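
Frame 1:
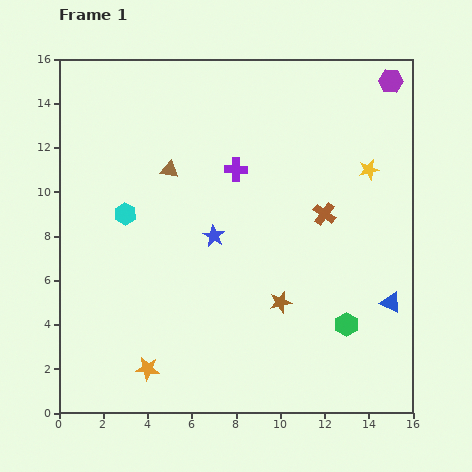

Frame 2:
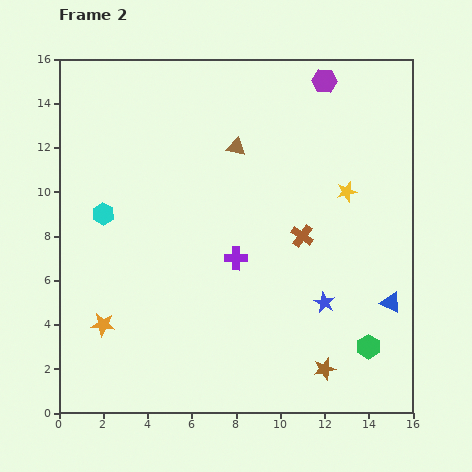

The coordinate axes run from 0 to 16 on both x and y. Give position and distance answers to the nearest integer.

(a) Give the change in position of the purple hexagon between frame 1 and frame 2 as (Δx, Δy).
(-3, 0)

The purple hexagon was at (15, 15) in frame 1 and (12, 15) in frame 2.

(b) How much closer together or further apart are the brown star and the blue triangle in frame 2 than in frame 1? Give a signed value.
-1

Distance in frame 1: 5. Distance in frame 2: 4.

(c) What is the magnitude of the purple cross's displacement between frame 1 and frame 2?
4

The purple cross moved from (8, 11) to (8, 7), a distance of √(0² + 4²) ≈ 4.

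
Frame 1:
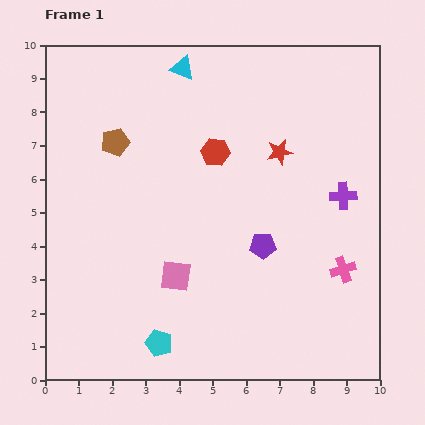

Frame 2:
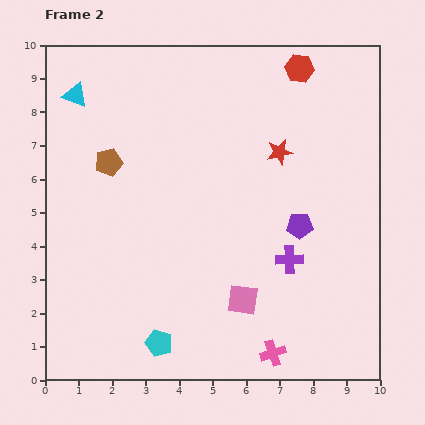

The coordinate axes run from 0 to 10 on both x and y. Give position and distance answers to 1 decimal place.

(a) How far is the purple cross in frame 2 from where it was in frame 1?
2.5

The purple cross moved from (8.9, 5.5) to (7.3, 3.6), a distance of √(1.6² + 1.9²) ≈ 2.5.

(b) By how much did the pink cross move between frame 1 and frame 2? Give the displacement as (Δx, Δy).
(-2.1, -2.5)

The pink cross was at (8.9, 3.3) in frame 1 and (6.8, 0.8) in frame 2.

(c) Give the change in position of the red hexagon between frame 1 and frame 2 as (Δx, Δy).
(2.5, 2.5)

The red hexagon was at (5.1, 6.8) in frame 1 and (7.6, 9.3) in frame 2.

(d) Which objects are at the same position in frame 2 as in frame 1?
the cyan pentagon, the red star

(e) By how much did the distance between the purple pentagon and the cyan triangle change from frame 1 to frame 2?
+2.0

Distance in frame 1: 5.8. Distance in frame 2: 7.8.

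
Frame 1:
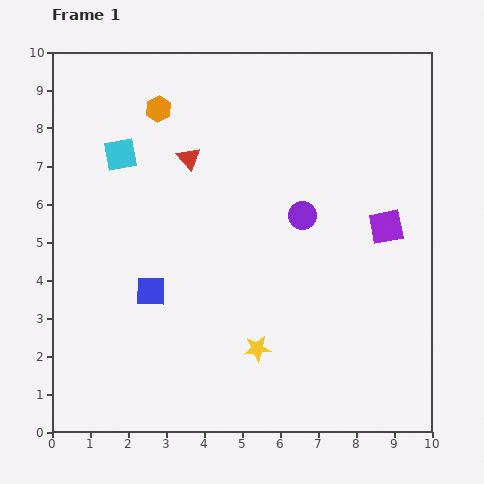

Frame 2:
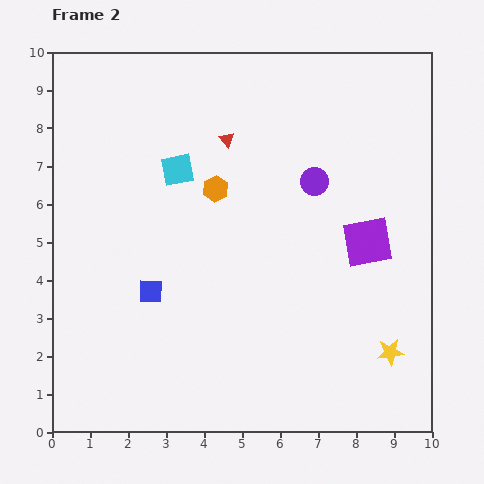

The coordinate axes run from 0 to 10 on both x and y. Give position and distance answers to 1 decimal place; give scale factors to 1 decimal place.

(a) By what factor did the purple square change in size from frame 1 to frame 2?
1.4×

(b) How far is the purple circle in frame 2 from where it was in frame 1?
0.9

The purple circle moved from (6.6, 5.7) to (6.9, 6.6), a distance of √(0.3² + 0.9²) ≈ 0.9.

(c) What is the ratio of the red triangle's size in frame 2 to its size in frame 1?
0.6×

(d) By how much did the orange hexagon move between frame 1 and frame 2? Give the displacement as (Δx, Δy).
(1.5, -2.1)

The orange hexagon was at (2.8, 8.5) in frame 1 and (4.3, 6.4) in frame 2.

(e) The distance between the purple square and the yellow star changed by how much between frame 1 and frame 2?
-1.7

Distance in frame 1: 4.7. Distance in frame 2: 3.0.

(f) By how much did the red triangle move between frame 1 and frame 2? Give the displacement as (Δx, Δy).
(1.0, 0.5)

The red triangle was at (3.6, 7.2) in frame 1 and (4.6, 7.7) in frame 2.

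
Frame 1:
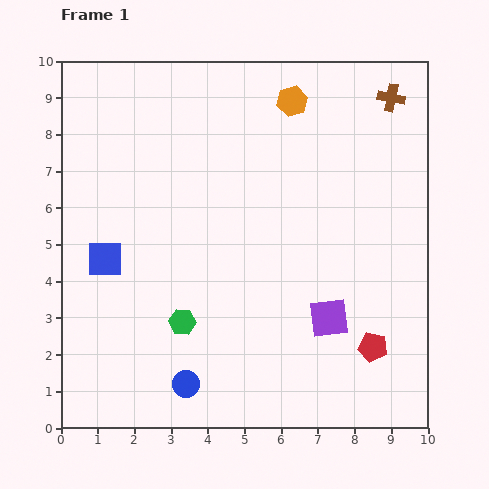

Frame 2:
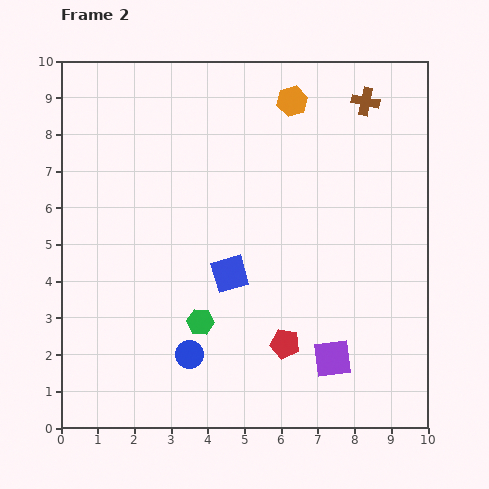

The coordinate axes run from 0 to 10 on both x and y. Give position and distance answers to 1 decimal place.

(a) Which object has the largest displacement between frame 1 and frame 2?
the blue square

(moved 3.4; next 2.4)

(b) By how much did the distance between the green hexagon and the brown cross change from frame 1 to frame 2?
-0.8

Distance in frame 1: 8.3. Distance in frame 2: 7.5.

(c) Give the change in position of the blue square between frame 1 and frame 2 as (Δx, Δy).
(3.4, -0.4)

The blue square was at (1.2, 4.6) in frame 1 and (4.6, 4.2) in frame 2.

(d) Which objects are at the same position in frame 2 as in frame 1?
the orange hexagon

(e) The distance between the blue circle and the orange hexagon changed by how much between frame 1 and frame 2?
-0.8

Distance in frame 1: 8.2. Distance in frame 2: 7.4.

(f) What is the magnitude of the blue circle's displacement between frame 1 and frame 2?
0.8

The blue circle moved from (3.4, 1.2) to (3.5, 2.0), a distance of √(0.1² + 0.8²) ≈ 0.8.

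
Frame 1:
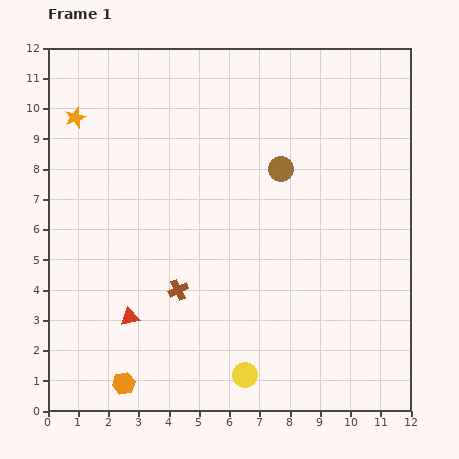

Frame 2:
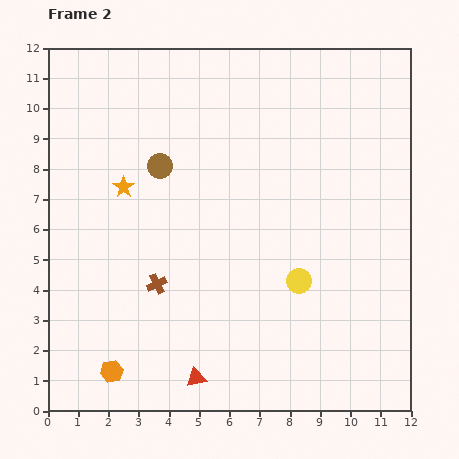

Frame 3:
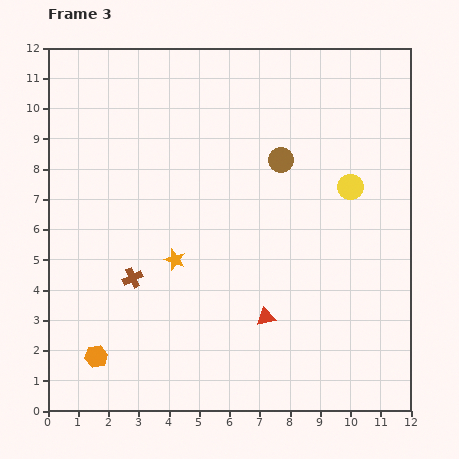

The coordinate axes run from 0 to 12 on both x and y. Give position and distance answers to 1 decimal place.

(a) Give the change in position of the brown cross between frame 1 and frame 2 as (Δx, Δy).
(-0.7, 0.2)

The brown cross was at (4.3, 4.0) in frame 1 and (3.6, 4.2) in frame 2.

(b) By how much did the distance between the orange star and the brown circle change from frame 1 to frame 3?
-2.2

Distance in frame 1: 7.0. Distance in frame 3: 4.8.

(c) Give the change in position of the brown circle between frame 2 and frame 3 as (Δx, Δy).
(4.0, 0.2)

The brown circle was at (3.7, 8.1) in frame 2 and (7.7, 8.3) in frame 3.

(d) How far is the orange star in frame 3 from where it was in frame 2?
2.9

The orange star moved from (2.5, 7.4) to (4.2, 5.0), a distance of √(1.7² + 2.4²) ≈ 2.9.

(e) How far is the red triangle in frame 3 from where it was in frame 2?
3.0

The red triangle moved from (4.9, 1.1) to (7.2, 3.1), a distance of √(2.3² + 2.0²) ≈ 3.0.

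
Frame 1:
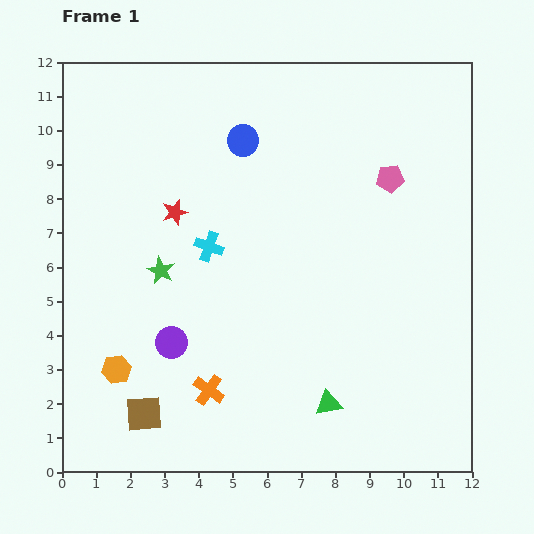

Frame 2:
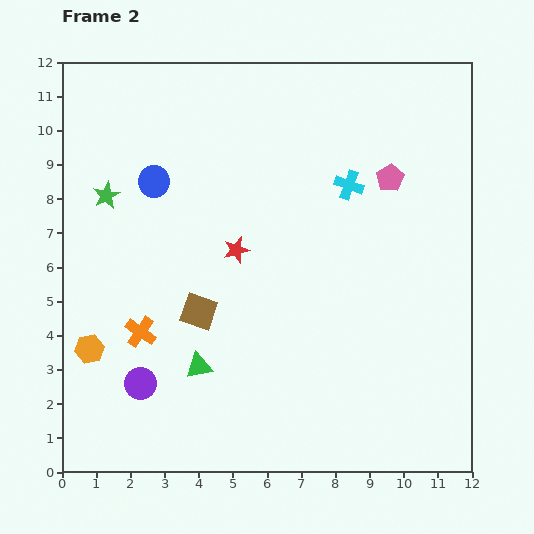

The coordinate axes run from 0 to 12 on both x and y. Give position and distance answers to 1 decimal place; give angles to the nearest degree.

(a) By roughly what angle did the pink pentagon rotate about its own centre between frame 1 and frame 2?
26° counter-clockwise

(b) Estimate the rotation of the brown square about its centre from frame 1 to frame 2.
23° clockwise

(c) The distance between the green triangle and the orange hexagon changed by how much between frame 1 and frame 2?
-3.1

Distance in frame 1: 6.3. Distance in frame 2: 3.2.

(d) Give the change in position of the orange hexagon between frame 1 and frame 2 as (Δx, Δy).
(-0.8, 0.6)

The orange hexagon was at (1.6, 3.0) in frame 1 and (0.8, 3.6) in frame 2.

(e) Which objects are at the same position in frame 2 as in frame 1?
the pink pentagon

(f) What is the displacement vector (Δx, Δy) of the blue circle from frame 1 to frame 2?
(-2.6, -1.2)

The blue circle was at (5.3, 9.7) in frame 1 and (2.7, 8.5) in frame 2.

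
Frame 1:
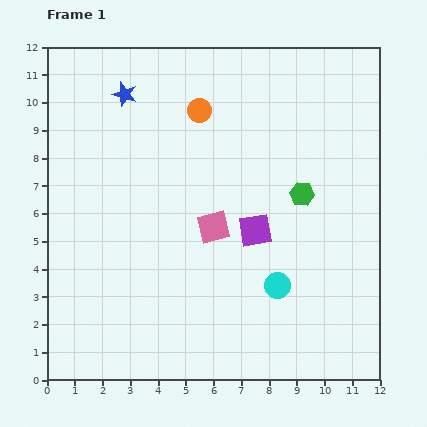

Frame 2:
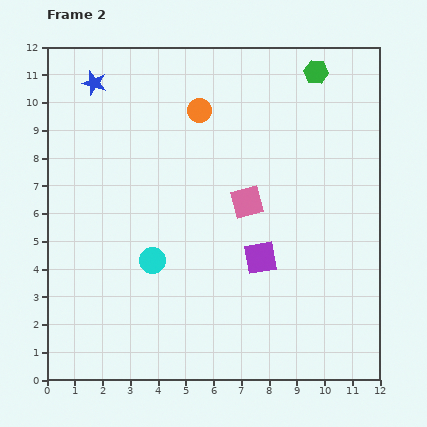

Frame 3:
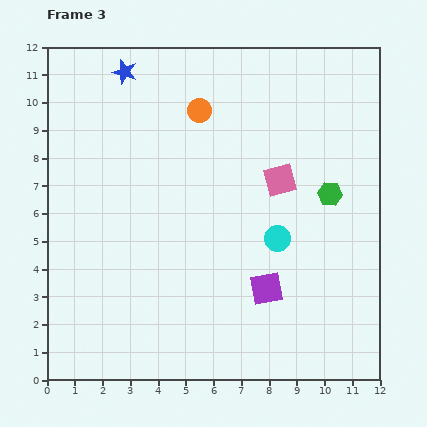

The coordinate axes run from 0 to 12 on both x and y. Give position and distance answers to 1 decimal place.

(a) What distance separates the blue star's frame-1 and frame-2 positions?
1.2

The blue star moved from (2.8, 10.3) to (1.7, 10.7), a distance of √(1.1² + 0.4²) ≈ 1.2.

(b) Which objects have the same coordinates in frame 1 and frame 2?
the orange circle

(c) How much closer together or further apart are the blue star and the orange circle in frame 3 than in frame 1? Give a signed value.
+0.2

Distance in frame 1: 2.8. Distance in frame 3: 3.0.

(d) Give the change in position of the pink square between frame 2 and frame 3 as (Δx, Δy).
(1.2, 0.8)

The pink square was at (7.2, 6.4) in frame 2 and (8.4, 7.2) in frame 3.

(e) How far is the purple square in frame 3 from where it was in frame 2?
1.1

The purple square moved from (7.7, 4.4) to (7.9, 3.3), a distance of √(0.2² + 1.1²) ≈ 1.1.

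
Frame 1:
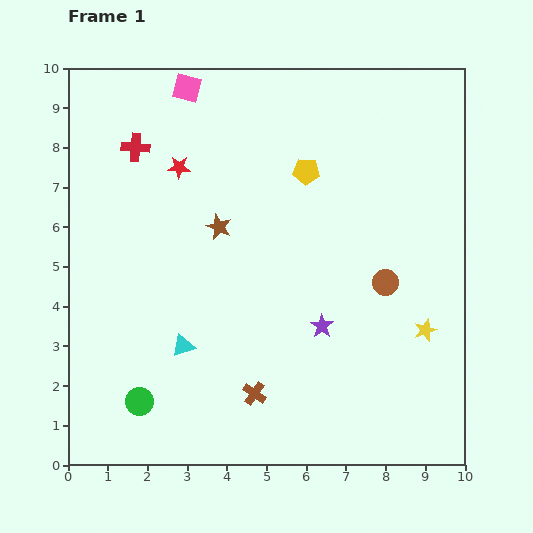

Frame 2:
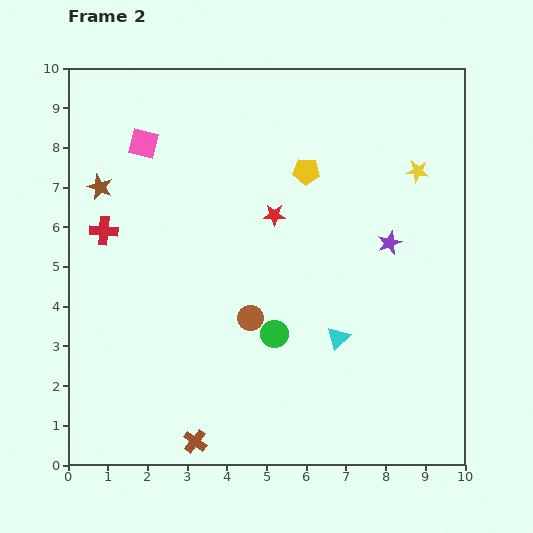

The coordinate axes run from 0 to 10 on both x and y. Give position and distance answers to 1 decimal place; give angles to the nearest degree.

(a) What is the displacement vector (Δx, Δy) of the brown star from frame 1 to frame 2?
(-3.0, 1.0)

The brown star was at (3.8, 6.0) in frame 1 and (0.8, 7.0) in frame 2.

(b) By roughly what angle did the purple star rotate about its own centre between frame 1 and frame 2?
15° clockwise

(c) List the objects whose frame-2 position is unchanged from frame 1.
the yellow pentagon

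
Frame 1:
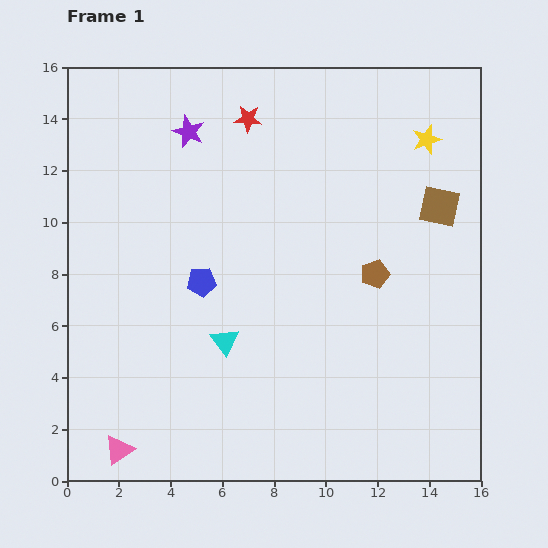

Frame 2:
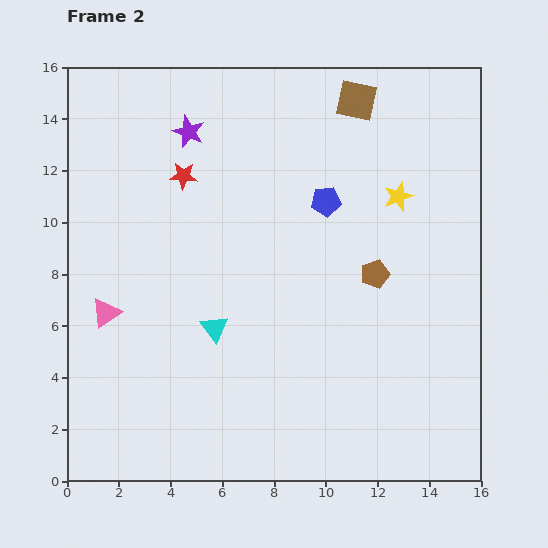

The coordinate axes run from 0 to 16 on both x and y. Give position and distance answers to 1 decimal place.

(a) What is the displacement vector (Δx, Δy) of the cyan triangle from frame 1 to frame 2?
(-0.4, 0.5)

The cyan triangle was at (6.1, 5.4) in frame 1 and (5.7, 5.9) in frame 2.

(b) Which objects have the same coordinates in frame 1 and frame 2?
the purple star, the brown pentagon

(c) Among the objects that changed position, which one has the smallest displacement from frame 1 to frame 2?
the cyan triangle

(moved 0.6)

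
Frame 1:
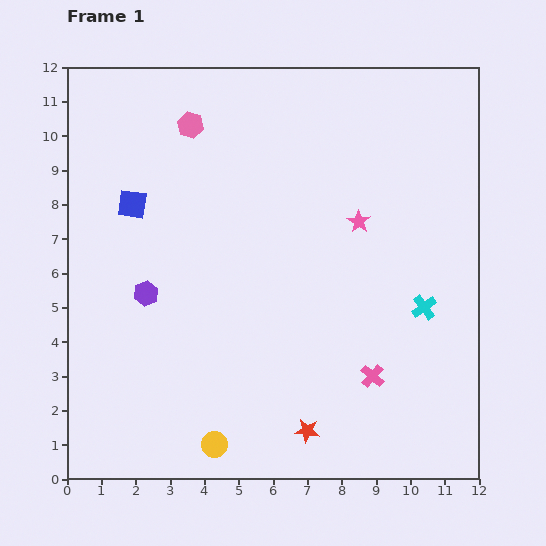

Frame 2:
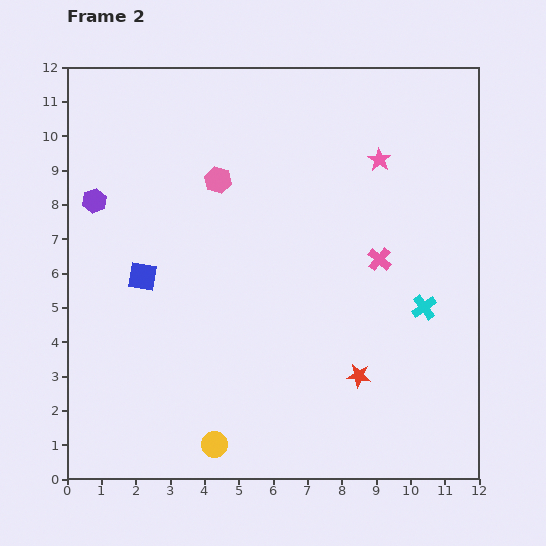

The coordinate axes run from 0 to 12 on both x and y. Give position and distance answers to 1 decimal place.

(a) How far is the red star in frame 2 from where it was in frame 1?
2.2

The red star moved from (7.0, 1.4) to (8.5, 3.0), a distance of √(1.5² + 1.6²) ≈ 2.2.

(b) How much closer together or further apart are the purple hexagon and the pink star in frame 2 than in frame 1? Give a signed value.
+1.9

Distance in frame 1: 6.5. Distance in frame 2: 8.4.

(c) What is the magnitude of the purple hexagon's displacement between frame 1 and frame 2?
3.1

The purple hexagon moved from (2.3, 5.4) to (0.8, 8.1), a distance of √(1.5² + 2.7²) ≈ 3.1.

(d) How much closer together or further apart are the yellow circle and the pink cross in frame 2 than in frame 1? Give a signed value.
+2.2

Distance in frame 1: 5.0. Distance in frame 2: 7.2.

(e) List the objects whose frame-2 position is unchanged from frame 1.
the yellow circle, the cyan cross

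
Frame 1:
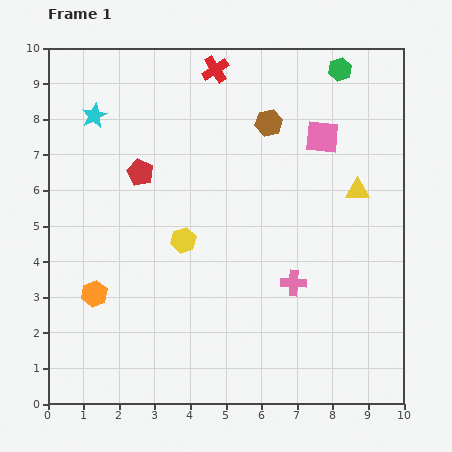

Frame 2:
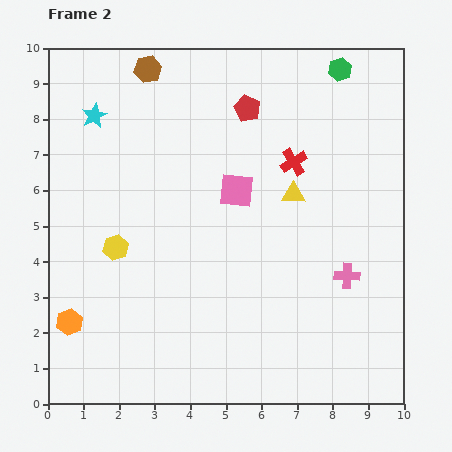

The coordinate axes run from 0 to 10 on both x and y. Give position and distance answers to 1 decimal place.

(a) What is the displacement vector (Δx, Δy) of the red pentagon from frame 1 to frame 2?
(3.0, 1.8)

The red pentagon was at (2.6, 6.5) in frame 1 and (5.6, 8.3) in frame 2.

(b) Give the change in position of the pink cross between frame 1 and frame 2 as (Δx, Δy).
(1.5, 0.2)

The pink cross was at (6.9, 3.4) in frame 1 and (8.4, 3.6) in frame 2.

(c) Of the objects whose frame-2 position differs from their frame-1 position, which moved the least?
the orange hexagon

(moved 1.1)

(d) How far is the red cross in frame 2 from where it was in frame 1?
3.4

The red cross moved from (4.7, 9.4) to (6.9, 6.8), a distance of √(2.2² + 2.6²) ≈ 3.4.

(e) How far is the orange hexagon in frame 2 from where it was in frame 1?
1.1

The orange hexagon moved from (1.3, 3.1) to (0.6, 2.3), a distance of √(0.7² + 0.8²) ≈ 1.1.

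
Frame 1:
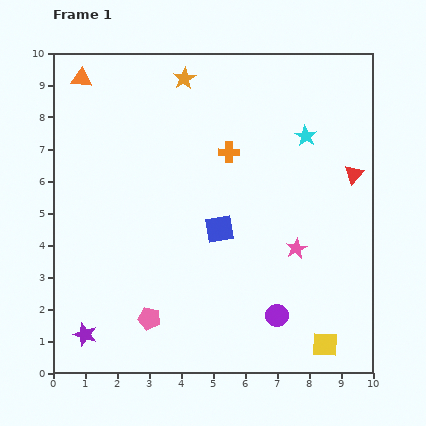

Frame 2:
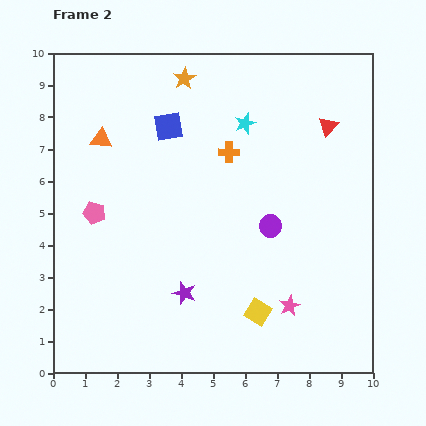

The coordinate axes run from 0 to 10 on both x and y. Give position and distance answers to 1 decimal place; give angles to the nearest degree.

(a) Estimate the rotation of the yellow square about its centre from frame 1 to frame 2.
28° clockwise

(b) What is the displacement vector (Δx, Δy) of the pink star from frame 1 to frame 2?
(-0.2, -1.8)

The pink star was at (7.6, 3.9) in frame 1 and (7.4, 2.1) in frame 2.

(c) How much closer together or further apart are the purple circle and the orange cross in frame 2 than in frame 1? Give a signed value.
-2.7

Distance in frame 1: 5.3. Distance in frame 2: 2.6.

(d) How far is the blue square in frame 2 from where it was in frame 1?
3.6

The blue square moved from (5.2, 4.5) to (3.6, 7.7), a distance of √(1.6² + 3.2²) ≈ 3.6.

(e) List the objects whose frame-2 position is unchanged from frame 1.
the orange star, the orange cross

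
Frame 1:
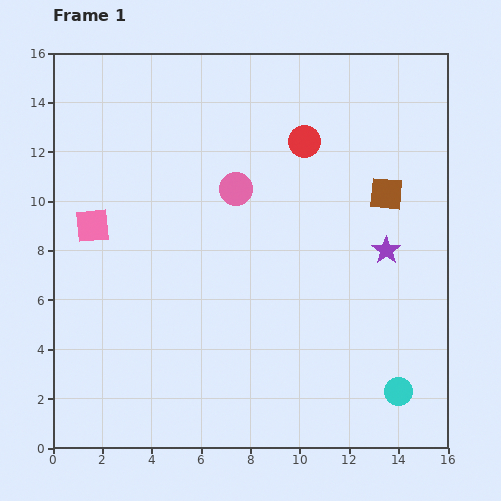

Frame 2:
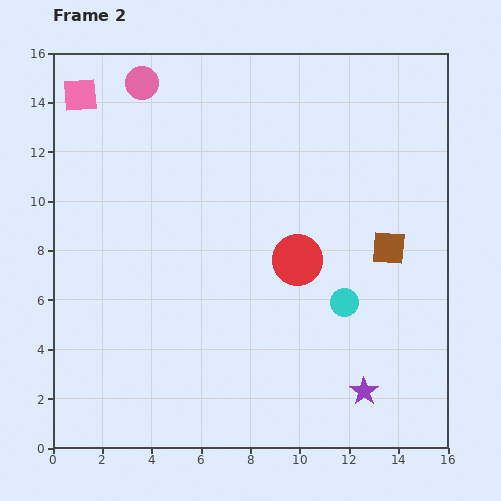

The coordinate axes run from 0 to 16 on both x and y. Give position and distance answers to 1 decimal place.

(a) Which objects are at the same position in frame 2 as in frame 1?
none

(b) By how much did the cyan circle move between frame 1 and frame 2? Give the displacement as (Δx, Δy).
(-2.2, 3.6)

The cyan circle was at (14.0, 2.3) in frame 1 and (11.8, 5.9) in frame 2.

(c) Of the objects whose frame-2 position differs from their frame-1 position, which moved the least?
the brown square

(moved 2.2)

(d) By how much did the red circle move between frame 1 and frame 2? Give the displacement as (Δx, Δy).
(-0.3, -4.8)

The red circle was at (10.2, 12.4) in frame 1 and (9.9, 7.6) in frame 2.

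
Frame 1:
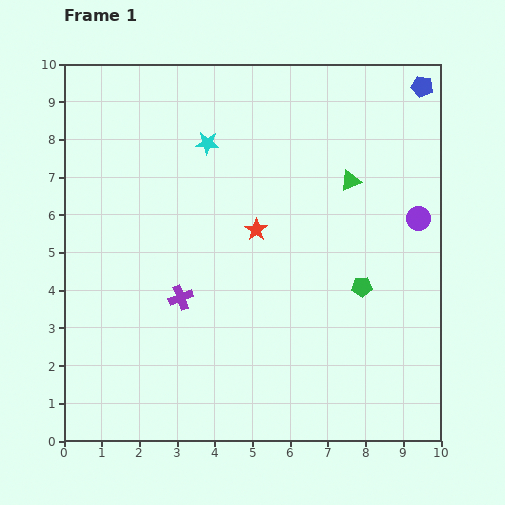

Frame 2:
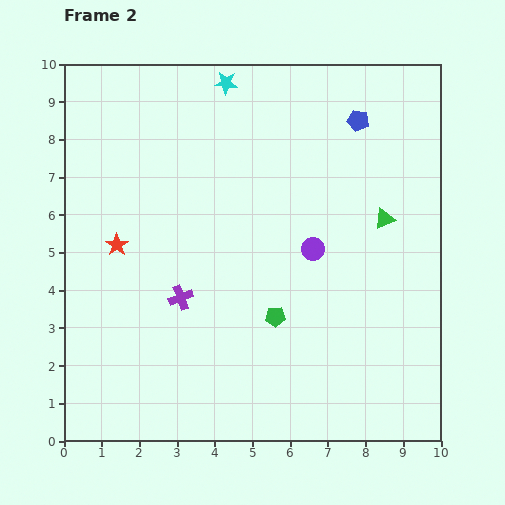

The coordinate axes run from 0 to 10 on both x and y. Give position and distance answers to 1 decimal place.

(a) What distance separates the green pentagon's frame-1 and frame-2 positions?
2.4

The green pentagon moved from (7.9, 4.1) to (5.6, 3.3), a distance of √(2.3² + 0.8²) ≈ 2.4.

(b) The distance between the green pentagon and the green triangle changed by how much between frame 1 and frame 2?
+1.1

Distance in frame 1: 2.8. Distance in frame 2: 3.9.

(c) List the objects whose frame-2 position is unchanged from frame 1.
the purple cross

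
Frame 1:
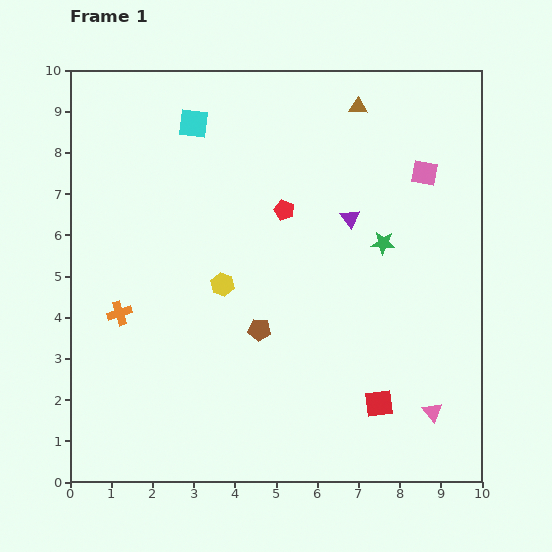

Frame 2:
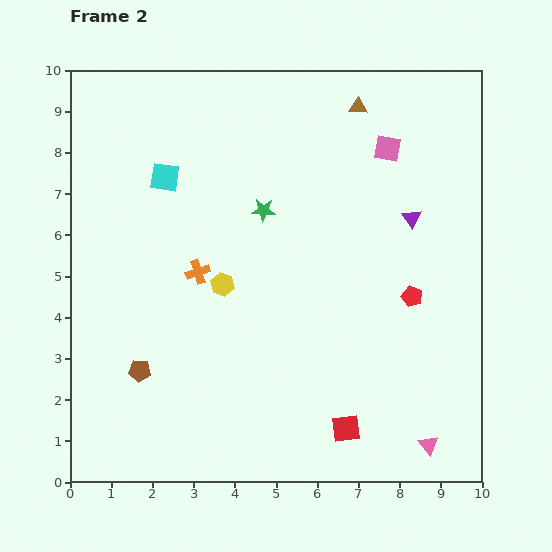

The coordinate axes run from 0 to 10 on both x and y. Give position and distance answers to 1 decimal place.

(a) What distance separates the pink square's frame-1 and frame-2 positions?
1.1

The pink square moved from (8.6, 7.5) to (7.7, 8.1), a distance of √(0.9² + 0.6²) ≈ 1.1.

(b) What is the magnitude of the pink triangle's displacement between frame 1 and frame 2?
0.8

The pink triangle moved from (8.8, 1.7) to (8.7, 0.9), a distance of √(0.1² + 0.8²) ≈ 0.8.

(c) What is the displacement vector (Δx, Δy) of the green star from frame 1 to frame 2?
(-2.9, 0.8)

The green star was at (7.6, 5.8) in frame 1 and (4.7, 6.6) in frame 2.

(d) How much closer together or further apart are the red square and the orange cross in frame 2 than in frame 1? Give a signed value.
-1.5

Distance in frame 1: 6.7. Distance in frame 2: 5.2.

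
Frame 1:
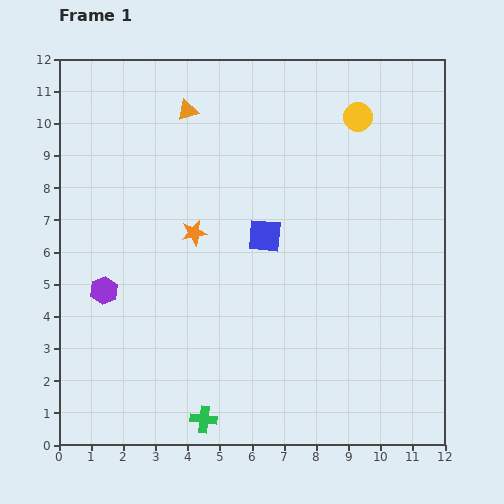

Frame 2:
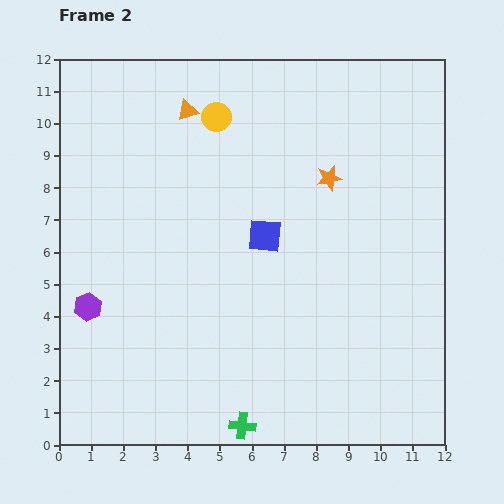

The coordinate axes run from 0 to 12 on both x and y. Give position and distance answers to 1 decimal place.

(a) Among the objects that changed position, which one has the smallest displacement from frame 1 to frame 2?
the purple hexagon

(moved 0.7)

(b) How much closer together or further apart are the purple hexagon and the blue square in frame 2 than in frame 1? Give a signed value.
+0.6

Distance in frame 1: 5.3. Distance in frame 2: 5.9.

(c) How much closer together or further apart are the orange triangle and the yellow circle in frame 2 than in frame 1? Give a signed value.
-4.4

Distance in frame 1: 5.3. Distance in frame 2: 0.9.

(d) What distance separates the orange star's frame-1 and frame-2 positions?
4.5

The orange star moved from (4.2, 6.6) to (8.4, 8.3), a distance of √(4.2² + 1.7²) ≈ 4.5.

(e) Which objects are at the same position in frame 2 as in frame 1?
the orange triangle, the blue square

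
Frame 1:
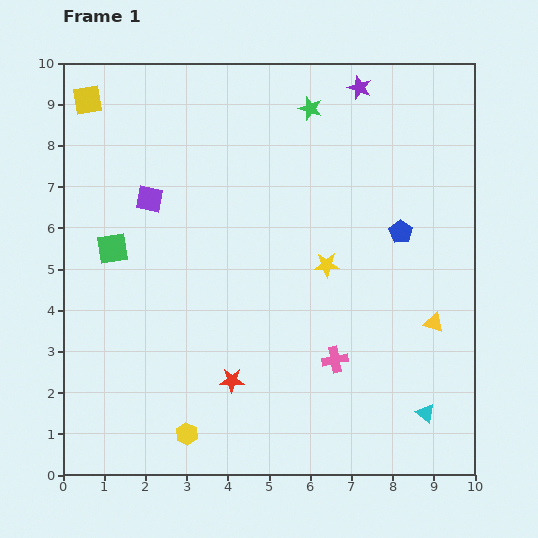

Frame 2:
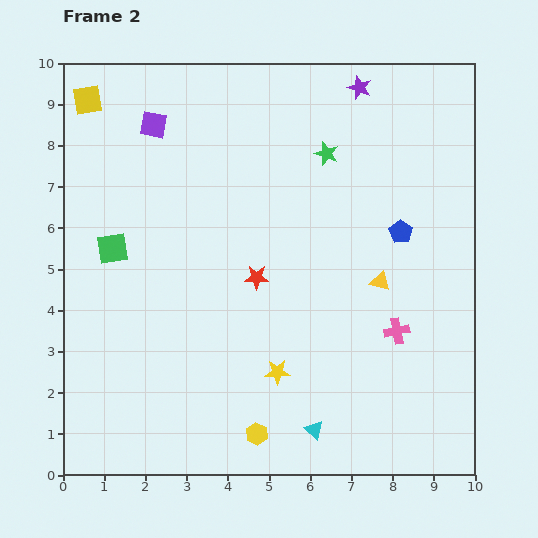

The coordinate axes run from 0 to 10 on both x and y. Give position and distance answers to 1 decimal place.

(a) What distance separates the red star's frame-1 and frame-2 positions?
2.6

The red star moved from (4.1, 2.3) to (4.7, 4.8), a distance of √(0.6² + 2.5²) ≈ 2.6.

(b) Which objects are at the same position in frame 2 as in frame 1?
the purple star, the blue pentagon, the green square, the yellow square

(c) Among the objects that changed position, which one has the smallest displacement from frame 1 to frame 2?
the green star

(moved 1.2)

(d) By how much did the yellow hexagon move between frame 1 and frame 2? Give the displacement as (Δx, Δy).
(1.7, 0.0)

The yellow hexagon was at (3.0, 1.0) in frame 1 and (4.7, 1.0) in frame 2.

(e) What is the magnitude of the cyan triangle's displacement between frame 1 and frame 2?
2.7

The cyan triangle moved from (8.8, 1.5) to (6.1, 1.1), a distance of √(2.7² + 0.4²) ≈ 2.7.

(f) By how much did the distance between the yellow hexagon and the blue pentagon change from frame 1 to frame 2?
-1.1

Distance in frame 1: 7.1. Distance in frame 2: 6.0.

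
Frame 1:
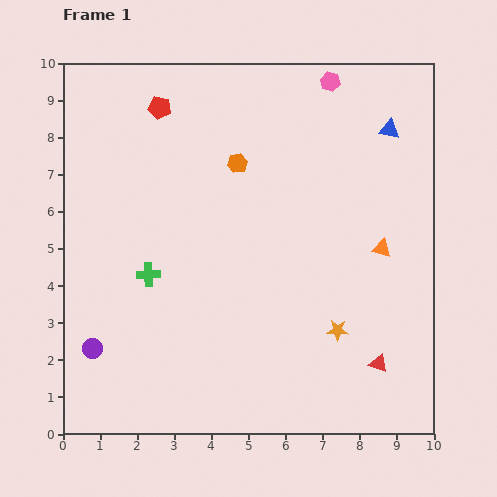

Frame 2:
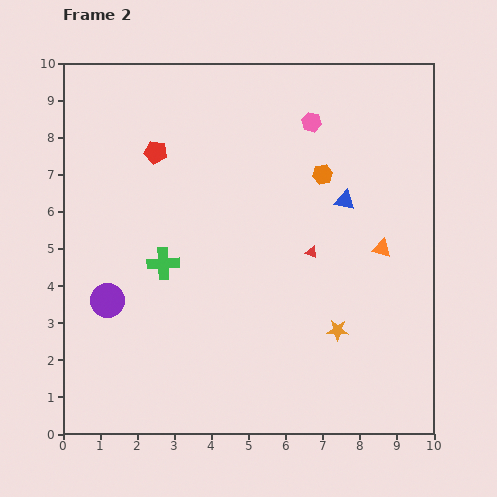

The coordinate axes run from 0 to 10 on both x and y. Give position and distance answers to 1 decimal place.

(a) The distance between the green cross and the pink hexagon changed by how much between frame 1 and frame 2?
-1.6

Distance in frame 1: 7.1. Distance in frame 2: 5.5.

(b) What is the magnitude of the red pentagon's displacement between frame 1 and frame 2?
1.2

The red pentagon moved from (2.6, 8.8) to (2.5, 7.6), a distance of √(0.1² + 1.2²) ≈ 1.2.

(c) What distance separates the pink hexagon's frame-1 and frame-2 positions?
1.2

The pink hexagon moved from (7.2, 9.5) to (6.7, 8.4), a distance of √(0.5² + 1.1²) ≈ 1.2.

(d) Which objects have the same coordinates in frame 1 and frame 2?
the orange star, the orange triangle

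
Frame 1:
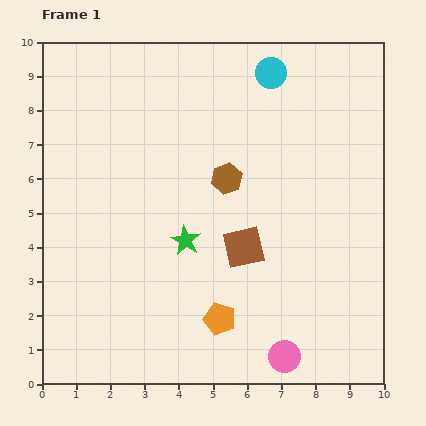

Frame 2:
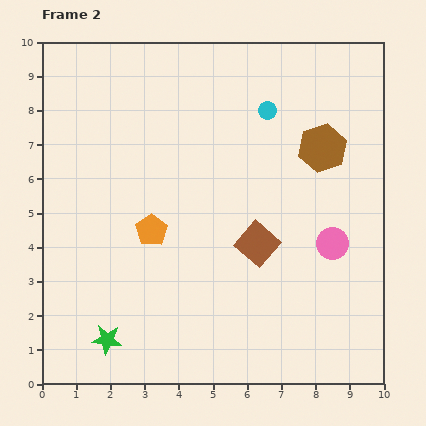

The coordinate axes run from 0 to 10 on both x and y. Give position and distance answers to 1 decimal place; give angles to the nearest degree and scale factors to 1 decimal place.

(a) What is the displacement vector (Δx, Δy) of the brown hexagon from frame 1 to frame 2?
(2.8, 0.9)

The brown hexagon was at (5.4, 6.0) in frame 1 and (8.2, 6.9) in frame 2.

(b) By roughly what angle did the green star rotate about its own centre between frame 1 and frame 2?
24° counter-clockwise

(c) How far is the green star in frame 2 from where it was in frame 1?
3.7

The green star moved from (4.2, 4.2) to (1.9, 1.3), a distance of √(2.3² + 2.9²) ≈ 3.7.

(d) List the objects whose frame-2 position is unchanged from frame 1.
none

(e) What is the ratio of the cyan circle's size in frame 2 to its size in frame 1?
0.6×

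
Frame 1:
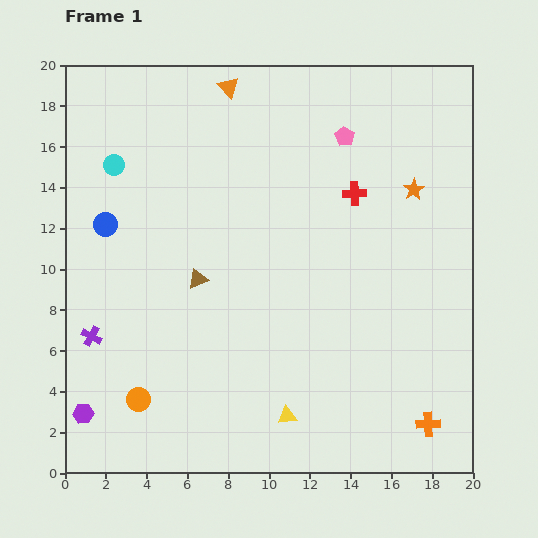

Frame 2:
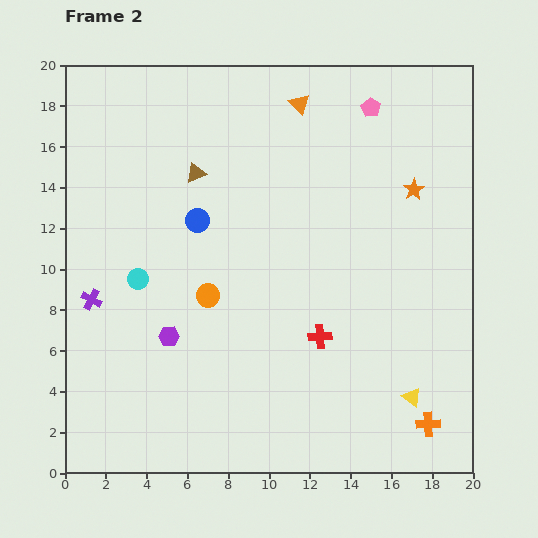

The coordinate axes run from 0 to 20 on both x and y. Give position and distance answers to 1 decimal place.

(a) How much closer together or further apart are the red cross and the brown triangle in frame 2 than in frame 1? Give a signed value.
+1.3

Distance in frame 1: 8.8. Distance in frame 2: 10.1.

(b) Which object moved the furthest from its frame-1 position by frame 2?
the red cross

(moved 7.2; next 6.2)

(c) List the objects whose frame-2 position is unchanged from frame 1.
the orange cross, the orange star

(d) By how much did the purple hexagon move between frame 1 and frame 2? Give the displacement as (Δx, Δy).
(4.2, 3.8)

The purple hexagon was at (0.9, 2.9) in frame 1 and (5.1, 6.7) in frame 2.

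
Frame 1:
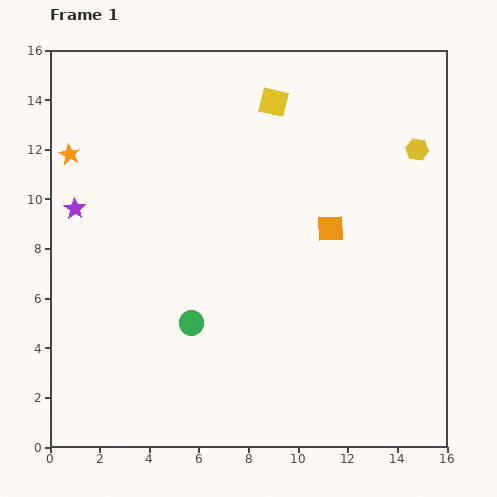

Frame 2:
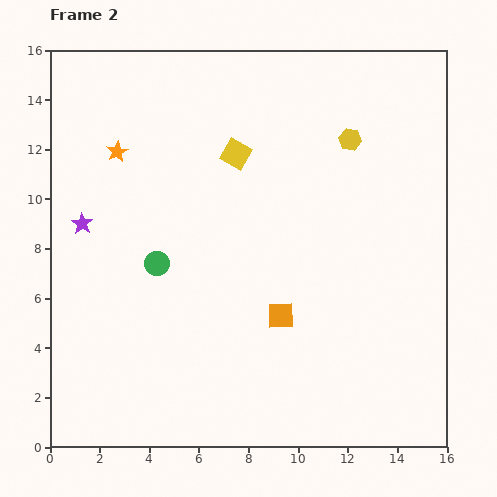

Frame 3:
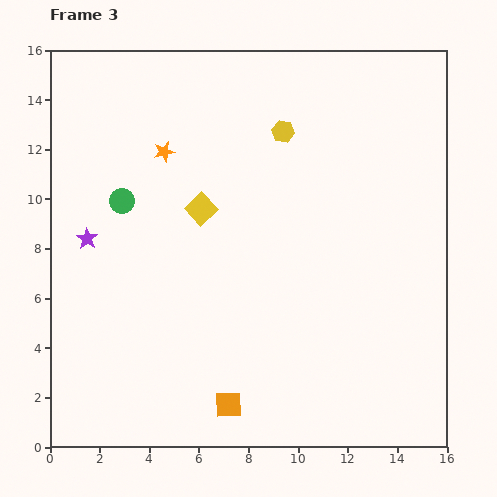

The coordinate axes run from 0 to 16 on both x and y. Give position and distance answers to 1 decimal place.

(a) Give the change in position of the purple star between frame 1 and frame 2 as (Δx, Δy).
(0.3, -0.6)

The purple star was at (1.0, 9.6) in frame 1 and (1.3, 9.0) in frame 2.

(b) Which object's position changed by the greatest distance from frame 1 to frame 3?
the orange square

(moved 8.2; next 5.6)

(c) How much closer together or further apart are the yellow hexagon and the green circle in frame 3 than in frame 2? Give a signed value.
-2.2

Distance in frame 2: 9.3. Distance in frame 3: 7.1.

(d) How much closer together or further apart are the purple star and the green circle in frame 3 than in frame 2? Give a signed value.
-1.3

Distance in frame 2: 3.4. Distance in frame 3: 2.1.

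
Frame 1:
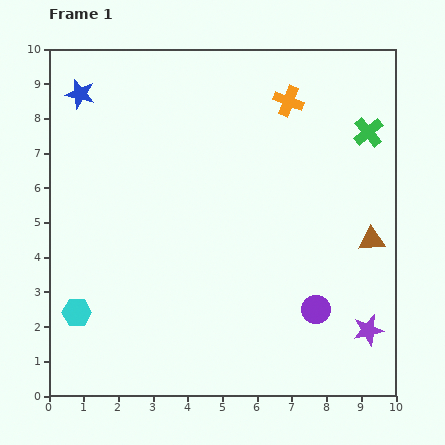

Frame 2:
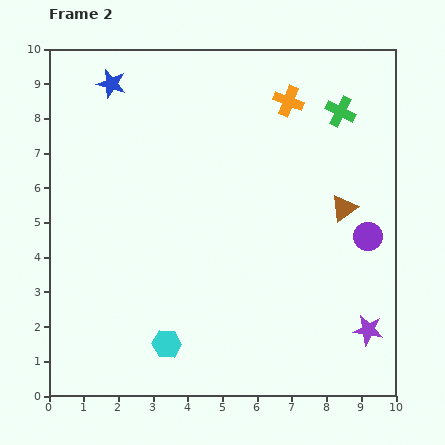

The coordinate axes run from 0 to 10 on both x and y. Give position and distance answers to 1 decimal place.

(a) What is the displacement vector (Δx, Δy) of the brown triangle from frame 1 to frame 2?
(-0.8, 0.9)

The brown triangle was at (9.3, 4.5) in frame 1 and (8.5, 5.4) in frame 2.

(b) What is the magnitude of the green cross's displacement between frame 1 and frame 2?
1.0

The green cross moved from (9.2, 7.6) to (8.4, 8.2), a distance of √(0.8² + 0.6²) ≈ 1.0.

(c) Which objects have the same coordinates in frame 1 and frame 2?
the purple star, the orange cross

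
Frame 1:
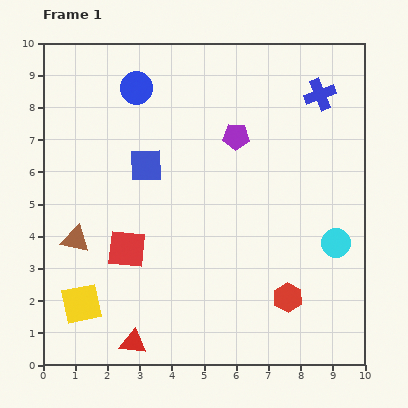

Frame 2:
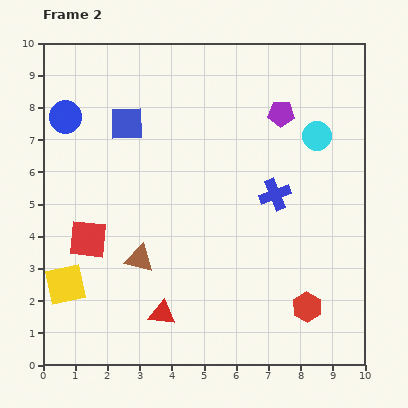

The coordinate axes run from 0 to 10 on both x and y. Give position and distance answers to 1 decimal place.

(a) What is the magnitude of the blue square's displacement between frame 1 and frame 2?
1.4

The blue square moved from (3.2, 6.2) to (2.6, 7.5), a distance of √(0.6² + 1.3²) ≈ 1.4.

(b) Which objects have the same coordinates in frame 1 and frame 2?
none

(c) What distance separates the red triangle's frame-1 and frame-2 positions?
1.3

The red triangle moved from (2.8, 0.7) to (3.7, 1.6), a distance of √(0.9² + 0.9²) ≈ 1.3.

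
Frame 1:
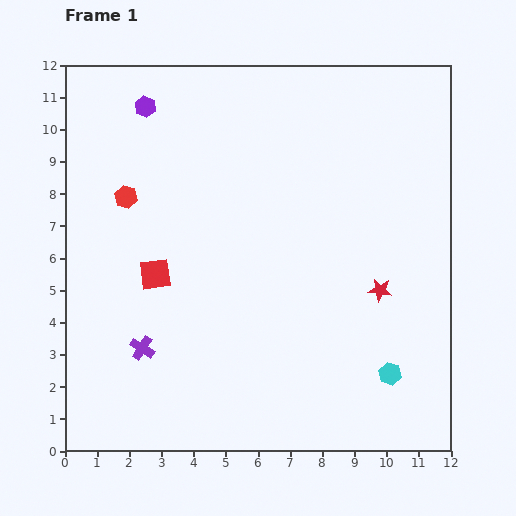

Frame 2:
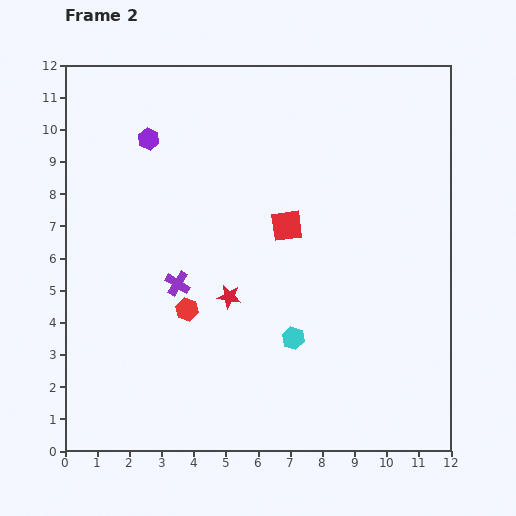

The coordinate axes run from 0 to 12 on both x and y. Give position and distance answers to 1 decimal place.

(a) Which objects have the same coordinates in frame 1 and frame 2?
none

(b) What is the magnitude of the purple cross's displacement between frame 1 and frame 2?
2.3

The purple cross moved from (2.4, 3.2) to (3.5, 5.2), a distance of √(1.1² + 2.0²) ≈ 2.3.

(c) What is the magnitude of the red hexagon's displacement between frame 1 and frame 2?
4.0

The red hexagon moved from (1.9, 7.9) to (3.8, 4.4), a distance of √(1.9² + 3.5²) ≈ 4.0.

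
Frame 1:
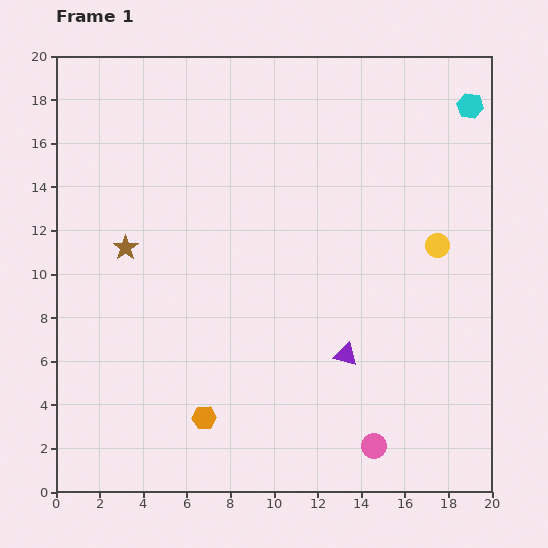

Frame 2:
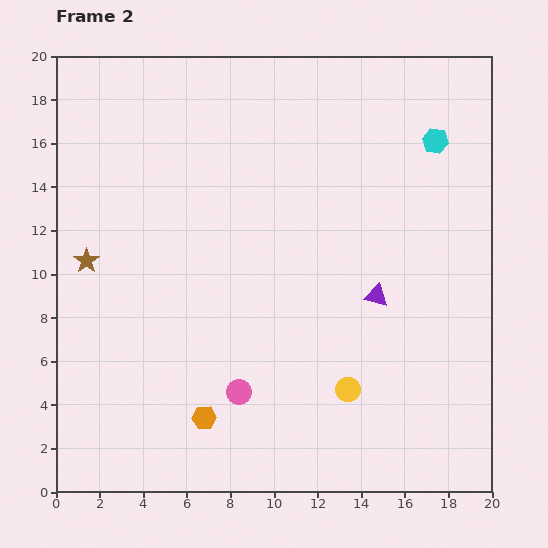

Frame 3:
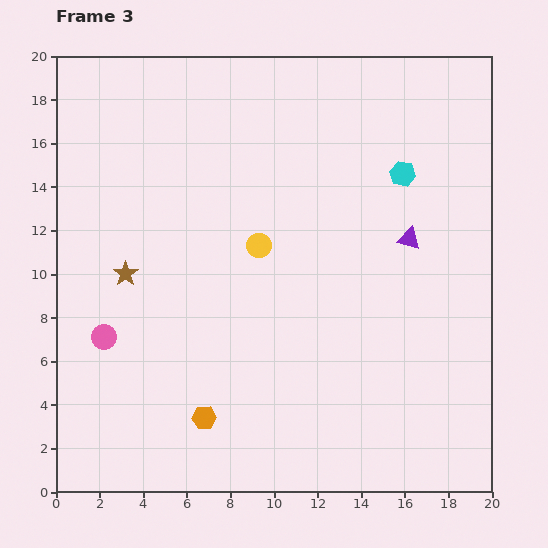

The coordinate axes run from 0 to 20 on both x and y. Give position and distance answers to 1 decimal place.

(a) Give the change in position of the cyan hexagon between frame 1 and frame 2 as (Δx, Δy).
(-1.6, -1.6)

The cyan hexagon was at (19.0, 17.7) in frame 1 and (17.4, 16.1) in frame 2.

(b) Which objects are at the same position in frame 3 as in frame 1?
the orange hexagon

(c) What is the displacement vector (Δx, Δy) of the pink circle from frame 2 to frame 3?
(-6.2, 2.5)

The pink circle was at (8.4, 4.6) in frame 2 and (2.2, 7.1) in frame 3.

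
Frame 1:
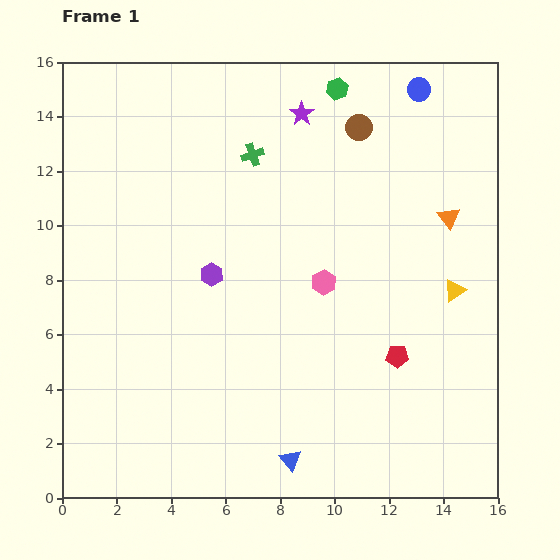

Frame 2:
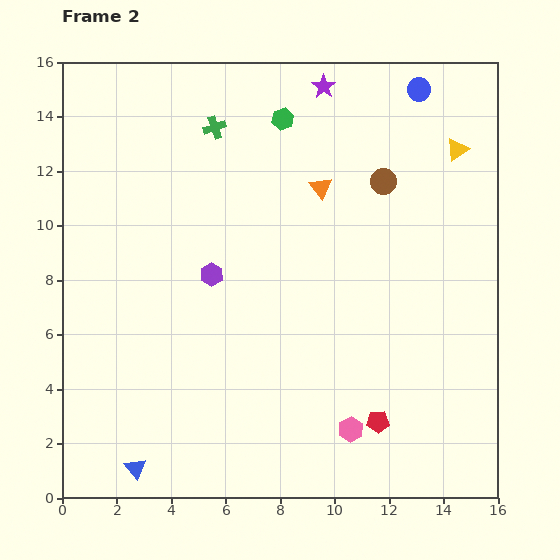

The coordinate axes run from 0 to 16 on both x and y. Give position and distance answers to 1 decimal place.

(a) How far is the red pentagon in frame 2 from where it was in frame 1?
2.5

The red pentagon moved from (12.3, 5.2) to (11.6, 2.8), a distance of √(0.7² + 2.4²) ≈ 2.5.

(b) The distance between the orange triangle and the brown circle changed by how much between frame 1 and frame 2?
-2.4

Distance in frame 1: 4.7. Distance in frame 2: 2.3.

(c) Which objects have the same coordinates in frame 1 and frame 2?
the blue circle, the purple hexagon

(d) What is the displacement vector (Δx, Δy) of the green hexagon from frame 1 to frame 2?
(-2.0, -1.1)

The green hexagon was at (10.1, 15.0) in frame 1 and (8.1, 13.9) in frame 2.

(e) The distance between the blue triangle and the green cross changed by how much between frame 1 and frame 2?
+1.5

Distance in frame 1: 11.3. Distance in frame 2: 12.8.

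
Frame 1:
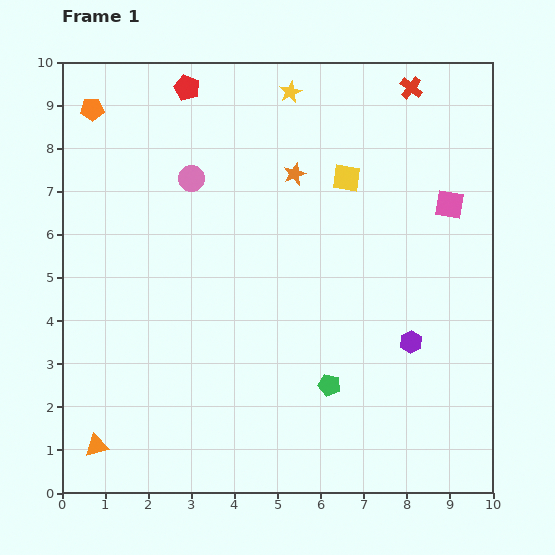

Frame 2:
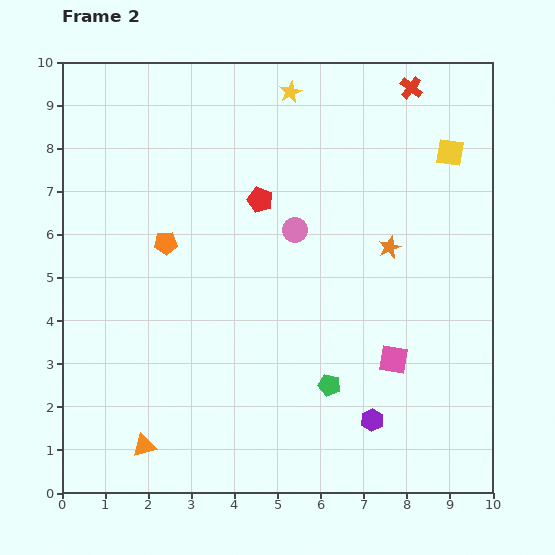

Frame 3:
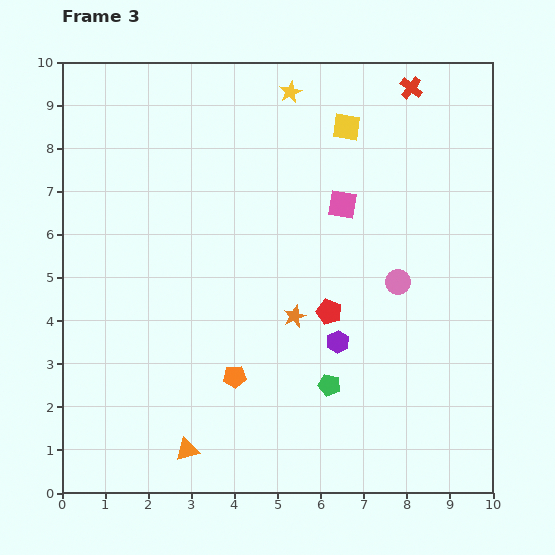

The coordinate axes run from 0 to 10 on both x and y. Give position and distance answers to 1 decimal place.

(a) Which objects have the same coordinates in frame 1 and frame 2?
the red cross, the green pentagon, the yellow star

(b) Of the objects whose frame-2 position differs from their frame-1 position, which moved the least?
the orange triangle

(moved 1.1)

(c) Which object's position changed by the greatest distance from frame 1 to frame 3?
the orange pentagon

(moved 7.0; next 6.2)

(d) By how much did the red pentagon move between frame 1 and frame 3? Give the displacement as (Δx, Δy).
(3.3, -5.2)

The red pentagon was at (2.9, 9.4) in frame 1 and (6.2, 4.2) in frame 3.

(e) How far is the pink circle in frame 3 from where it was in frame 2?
2.7

The pink circle moved from (5.4, 6.1) to (7.8, 4.9), a distance of √(2.4² + 1.2²) ≈ 2.7.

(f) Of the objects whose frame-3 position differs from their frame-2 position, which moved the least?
the orange triangle

(moved 1.0)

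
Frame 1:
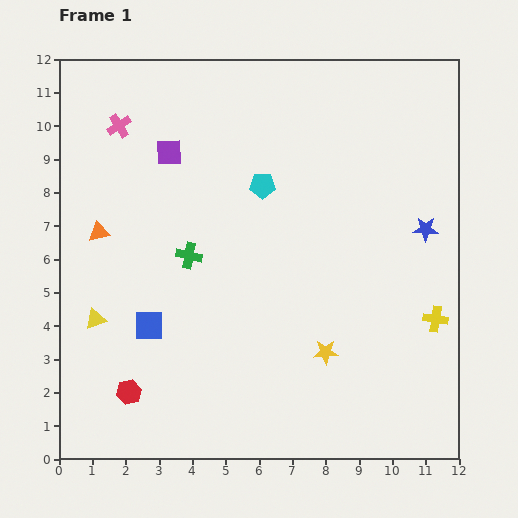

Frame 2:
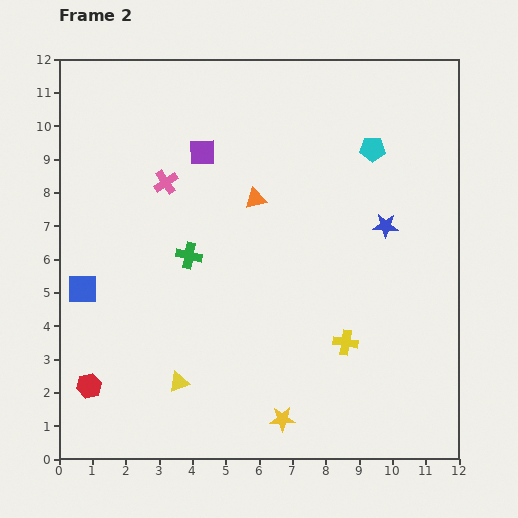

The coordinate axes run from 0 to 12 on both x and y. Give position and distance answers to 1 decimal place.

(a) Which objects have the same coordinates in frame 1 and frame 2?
the green cross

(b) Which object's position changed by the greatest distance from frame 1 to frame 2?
the orange triangle

(moved 4.8; next 3.5)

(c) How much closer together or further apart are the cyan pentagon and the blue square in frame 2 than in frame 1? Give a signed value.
+4.3

Distance in frame 1: 5.4. Distance in frame 2: 9.7.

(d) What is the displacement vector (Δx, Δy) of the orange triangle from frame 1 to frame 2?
(4.7, 1.0)

The orange triangle was at (1.2, 6.8) in frame 1 and (5.9, 7.8) in frame 2.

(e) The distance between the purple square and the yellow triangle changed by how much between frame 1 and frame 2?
+1.4

Distance in frame 1: 5.5. Distance in frame 2: 6.9.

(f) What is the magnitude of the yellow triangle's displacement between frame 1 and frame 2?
3.1

The yellow triangle moved from (1.1, 4.2) to (3.6, 2.3), a distance of √(2.5² + 1.9²) ≈ 3.1.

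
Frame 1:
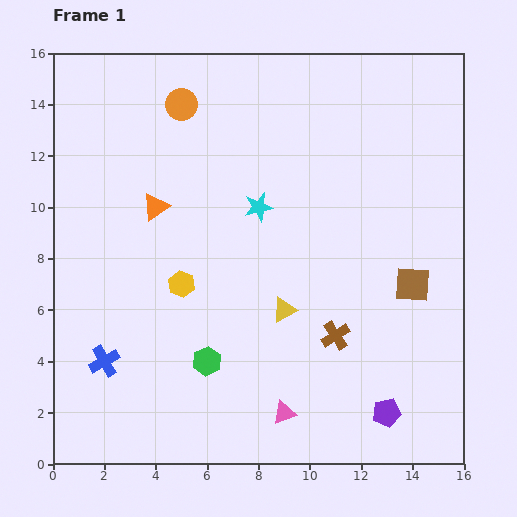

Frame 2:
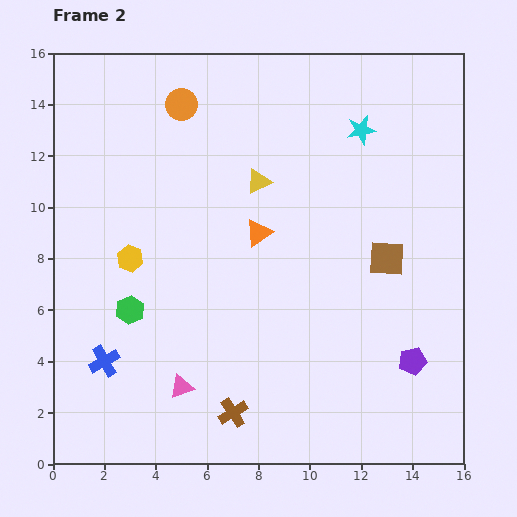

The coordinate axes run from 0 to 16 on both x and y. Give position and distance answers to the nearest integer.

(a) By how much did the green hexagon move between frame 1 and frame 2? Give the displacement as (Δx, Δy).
(-3, 2)

The green hexagon was at (6, 4) in frame 1 and (3, 6) in frame 2.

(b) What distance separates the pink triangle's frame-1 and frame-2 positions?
4

The pink triangle moved from (9, 2) to (5, 3), a distance of √(4² + 1²) ≈ 4.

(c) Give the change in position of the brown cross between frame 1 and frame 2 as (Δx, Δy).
(-4, -3)

The brown cross was at (11, 5) in frame 1 and (7, 2) in frame 2.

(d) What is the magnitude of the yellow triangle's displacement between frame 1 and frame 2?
5

The yellow triangle moved from (9, 6) to (8, 11), a distance of √(1² + 5²) ≈ 5.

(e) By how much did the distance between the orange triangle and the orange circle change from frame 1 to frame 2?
+2

Distance in frame 1: 4. Distance in frame 2: 6.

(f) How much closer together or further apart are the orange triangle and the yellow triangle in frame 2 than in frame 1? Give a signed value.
-4

Distance in frame 1: 6. Distance in frame 2: 2.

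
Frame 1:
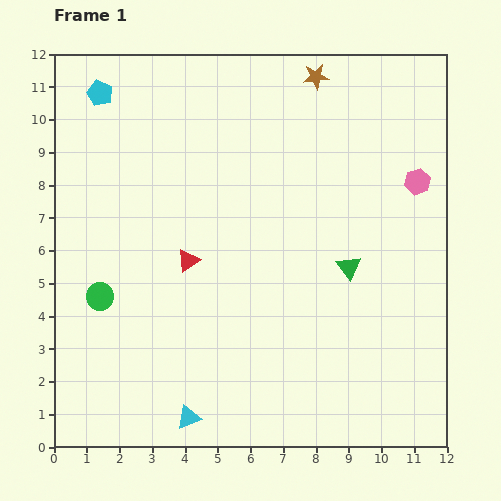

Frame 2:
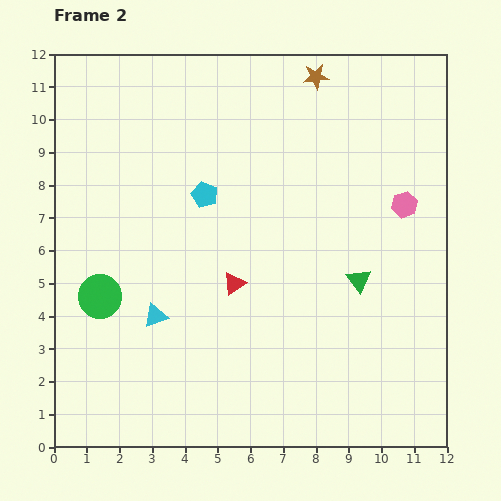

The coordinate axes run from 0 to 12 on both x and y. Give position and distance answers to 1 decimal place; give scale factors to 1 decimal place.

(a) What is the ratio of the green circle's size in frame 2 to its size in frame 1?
1.6×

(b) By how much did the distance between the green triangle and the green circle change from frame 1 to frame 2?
+0.2

Distance in frame 1: 7.7. Distance in frame 2: 7.9.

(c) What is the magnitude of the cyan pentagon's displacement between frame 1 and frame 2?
4.5

The cyan pentagon moved from (1.4, 10.8) to (4.6, 7.7), a distance of √(3.2² + 3.1²) ≈ 4.5.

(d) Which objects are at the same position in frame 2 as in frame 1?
the green circle, the brown star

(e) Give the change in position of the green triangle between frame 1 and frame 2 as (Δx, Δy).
(0.3, -0.4)

The green triangle was at (9.0, 5.5) in frame 1 and (9.3, 5.1) in frame 2.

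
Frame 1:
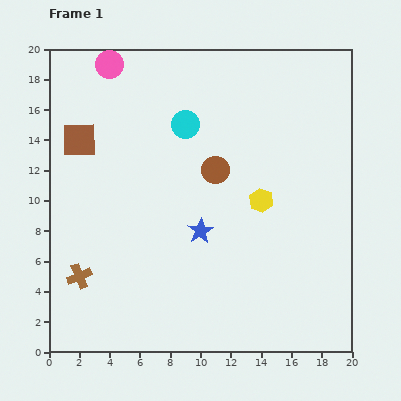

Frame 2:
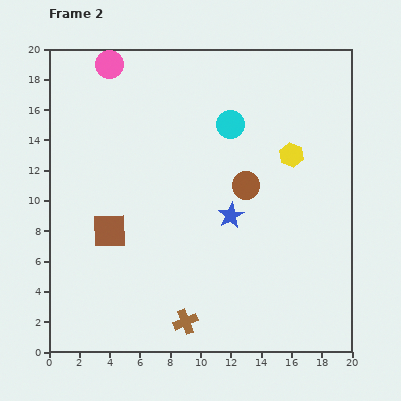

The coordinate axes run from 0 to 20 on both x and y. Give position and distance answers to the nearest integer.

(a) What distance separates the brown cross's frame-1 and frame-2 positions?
8

The brown cross moved from (2, 5) to (9, 2), a distance of √(7² + 3²) ≈ 8.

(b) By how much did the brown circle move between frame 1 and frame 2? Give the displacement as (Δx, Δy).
(2, -1)

The brown circle was at (11, 12) in frame 1 and (13, 11) in frame 2.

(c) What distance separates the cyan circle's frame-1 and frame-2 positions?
3

The cyan circle moved from (9, 15) to (12, 15), a distance of √(3² + 0²) ≈ 3.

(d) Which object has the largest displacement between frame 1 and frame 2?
the brown cross

(moved 8; next 6)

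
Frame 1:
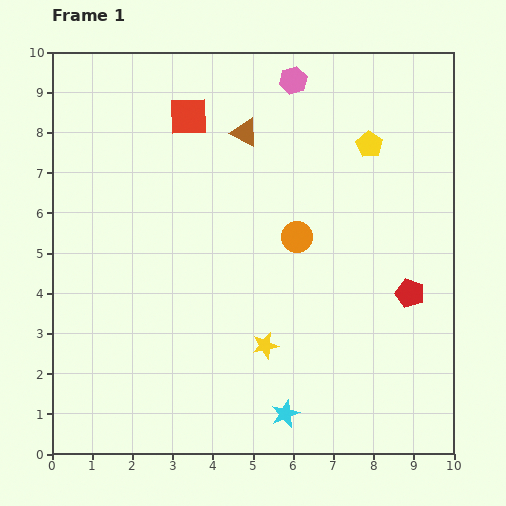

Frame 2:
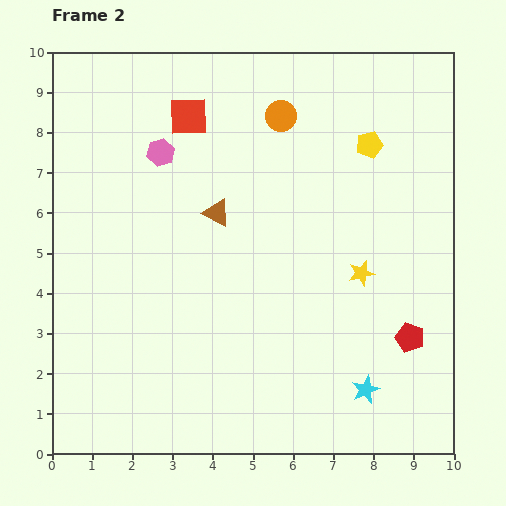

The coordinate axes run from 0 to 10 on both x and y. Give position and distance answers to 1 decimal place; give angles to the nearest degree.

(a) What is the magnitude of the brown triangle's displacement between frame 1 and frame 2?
2.1

The brown triangle moved from (4.8, 8.0) to (4.1, 6.0), a distance of √(0.7² + 2.0²) ≈ 2.1.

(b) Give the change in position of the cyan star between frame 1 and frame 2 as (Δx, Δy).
(2.0, 0.6)

The cyan star was at (5.8, 1.0) in frame 1 and (7.8, 1.6) in frame 2.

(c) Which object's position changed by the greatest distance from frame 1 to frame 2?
the pink hexagon

(moved 3.8; next 3.0)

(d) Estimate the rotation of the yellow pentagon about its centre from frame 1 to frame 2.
26° clockwise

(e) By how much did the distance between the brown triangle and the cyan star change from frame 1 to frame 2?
-1.4

Distance in frame 1: 7.1. Distance in frame 2: 5.7.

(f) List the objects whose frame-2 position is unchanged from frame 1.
the yellow pentagon, the red square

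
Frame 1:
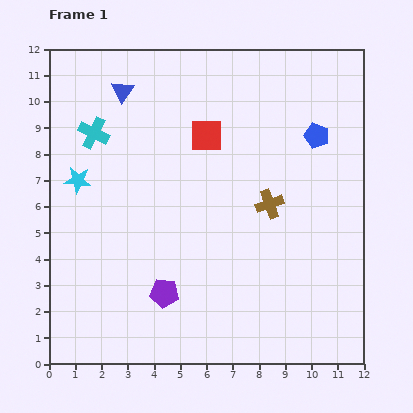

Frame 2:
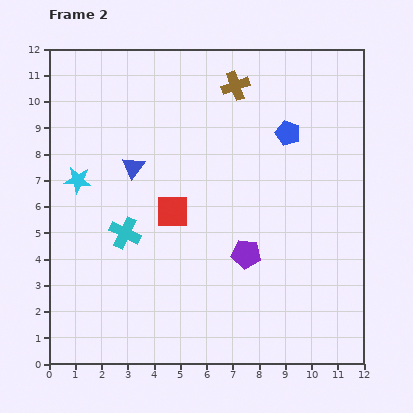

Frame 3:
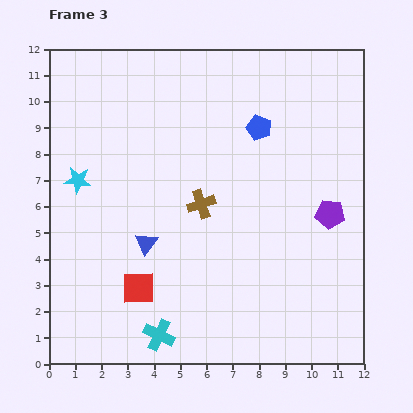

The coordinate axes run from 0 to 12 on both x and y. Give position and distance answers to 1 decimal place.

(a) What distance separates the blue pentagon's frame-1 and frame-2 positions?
1.1

The blue pentagon moved from (10.2, 8.7) to (9.1, 8.8), a distance of √(1.1² + 0.1²) ≈ 1.1.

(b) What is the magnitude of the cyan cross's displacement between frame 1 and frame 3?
8.1

The cyan cross moved from (1.7, 8.8) to (4.2, 1.1), a distance of √(2.5² + 7.7²) ≈ 8.1.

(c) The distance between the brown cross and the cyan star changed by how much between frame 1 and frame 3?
-2.6

Distance in frame 1: 7.4. Distance in frame 3: 4.8.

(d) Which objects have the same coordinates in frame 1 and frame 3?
the cyan star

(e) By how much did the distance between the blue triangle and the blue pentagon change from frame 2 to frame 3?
+0.2

Distance in frame 2: 6.0. Distance in frame 3: 6.2.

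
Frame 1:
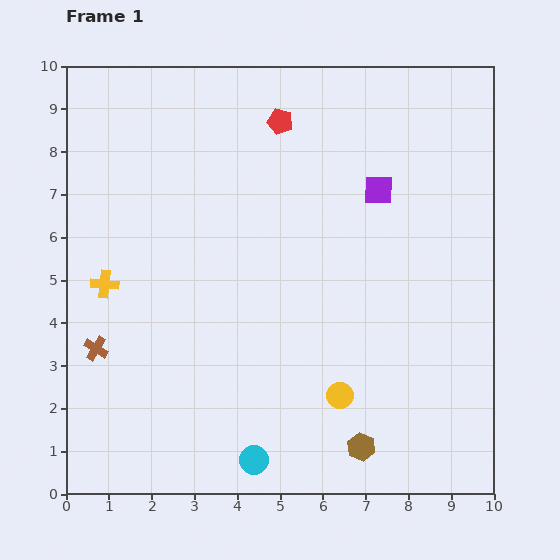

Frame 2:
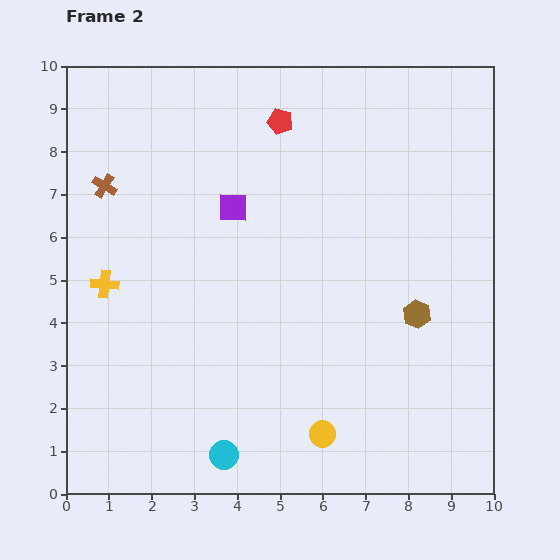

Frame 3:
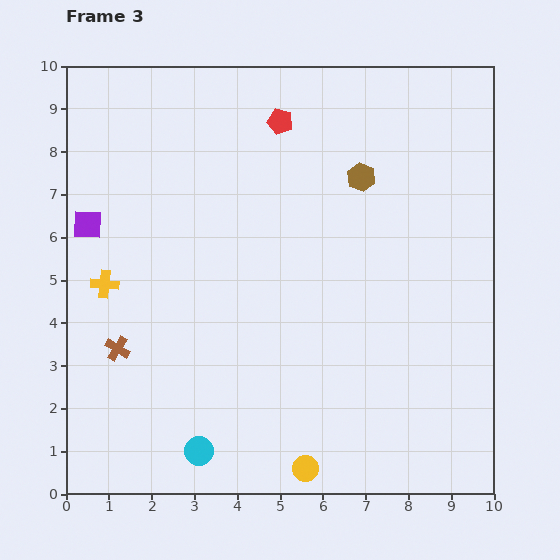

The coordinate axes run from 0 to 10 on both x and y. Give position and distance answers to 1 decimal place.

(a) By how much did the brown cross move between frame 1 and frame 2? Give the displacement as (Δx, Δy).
(0.2, 3.8)

The brown cross was at (0.7, 3.4) in frame 1 and (0.9, 7.2) in frame 2.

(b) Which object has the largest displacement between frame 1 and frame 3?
the purple square

(moved 6.8; next 6.3)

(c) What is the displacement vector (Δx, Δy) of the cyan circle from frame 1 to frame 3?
(-1.3, 0.2)

The cyan circle was at (4.4, 0.8) in frame 1 and (3.1, 1.0) in frame 3.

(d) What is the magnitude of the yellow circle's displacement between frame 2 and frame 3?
0.9

The yellow circle moved from (6.0, 1.4) to (5.6, 0.6), a distance of √(0.4² + 0.8²) ≈ 0.9.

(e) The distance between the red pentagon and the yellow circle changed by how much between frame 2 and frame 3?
+0.7

Distance in frame 2: 7.4. Distance in frame 3: 8.1.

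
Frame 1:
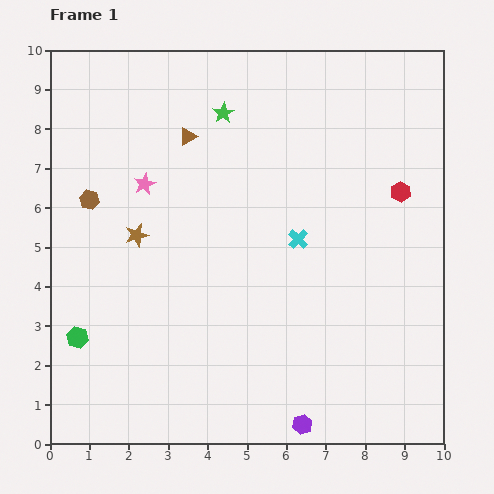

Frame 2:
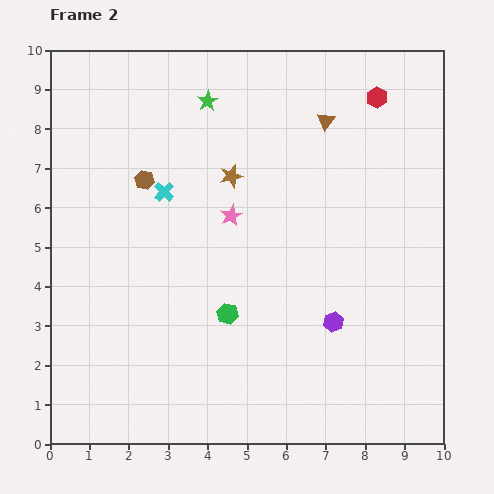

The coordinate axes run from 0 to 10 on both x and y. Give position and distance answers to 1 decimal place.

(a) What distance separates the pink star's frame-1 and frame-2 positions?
2.3

The pink star moved from (2.4, 6.6) to (4.6, 5.8), a distance of √(2.2² + 0.8²) ≈ 2.3.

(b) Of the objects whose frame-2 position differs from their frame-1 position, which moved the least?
the green star

(moved 0.5)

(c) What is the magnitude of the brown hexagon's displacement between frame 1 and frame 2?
1.5

The brown hexagon moved from (1.0, 6.2) to (2.4, 6.7), a distance of √(1.4² + 0.5²) ≈ 1.5.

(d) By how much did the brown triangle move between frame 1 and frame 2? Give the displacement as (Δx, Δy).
(3.5, 0.4)

The brown triangle was at (3.5, 7.8) in frame 1 and (7.0, 8.2) in frame 2.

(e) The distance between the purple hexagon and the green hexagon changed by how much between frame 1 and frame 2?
-3.4

Distance in frame 1: 6.1. Distance in frame 2: 2.7.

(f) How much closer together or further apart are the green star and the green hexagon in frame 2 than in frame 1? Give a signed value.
-1.4

Distance in frame 1: 6.8. Distance in frame 2: 5.4.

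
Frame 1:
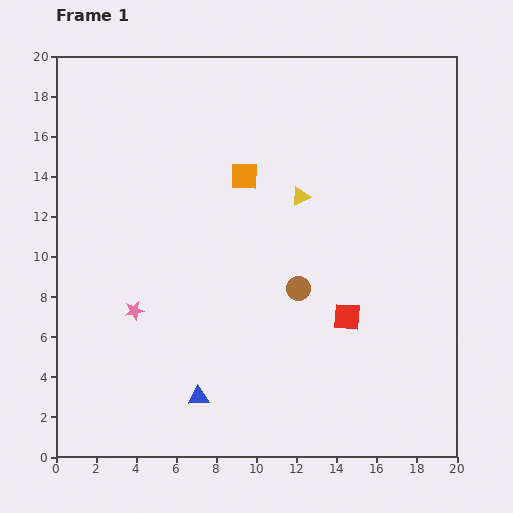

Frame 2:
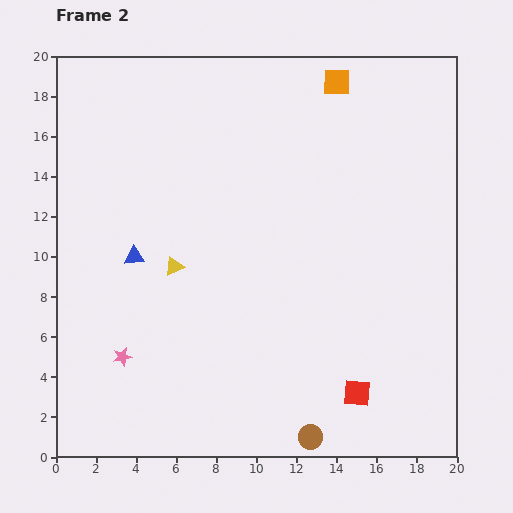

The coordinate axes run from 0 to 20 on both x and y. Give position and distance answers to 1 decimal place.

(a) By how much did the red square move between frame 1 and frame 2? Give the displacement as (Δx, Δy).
(0.5, -3.8)

The red square was at (14.5, 7.0) in frame 1 and (15.0, 3.2) in frame 2.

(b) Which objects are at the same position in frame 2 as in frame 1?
none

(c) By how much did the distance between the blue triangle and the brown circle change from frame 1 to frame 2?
+5.2

Distance in frame 1: 7.4. Distance in frame 2: 12.6.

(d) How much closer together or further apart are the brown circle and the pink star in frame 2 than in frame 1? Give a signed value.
+1.9

Distance in frame 1: 8.3. Distance in frame 2: 10.2.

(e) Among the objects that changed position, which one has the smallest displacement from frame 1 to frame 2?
the pink star

(moved 2.4)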